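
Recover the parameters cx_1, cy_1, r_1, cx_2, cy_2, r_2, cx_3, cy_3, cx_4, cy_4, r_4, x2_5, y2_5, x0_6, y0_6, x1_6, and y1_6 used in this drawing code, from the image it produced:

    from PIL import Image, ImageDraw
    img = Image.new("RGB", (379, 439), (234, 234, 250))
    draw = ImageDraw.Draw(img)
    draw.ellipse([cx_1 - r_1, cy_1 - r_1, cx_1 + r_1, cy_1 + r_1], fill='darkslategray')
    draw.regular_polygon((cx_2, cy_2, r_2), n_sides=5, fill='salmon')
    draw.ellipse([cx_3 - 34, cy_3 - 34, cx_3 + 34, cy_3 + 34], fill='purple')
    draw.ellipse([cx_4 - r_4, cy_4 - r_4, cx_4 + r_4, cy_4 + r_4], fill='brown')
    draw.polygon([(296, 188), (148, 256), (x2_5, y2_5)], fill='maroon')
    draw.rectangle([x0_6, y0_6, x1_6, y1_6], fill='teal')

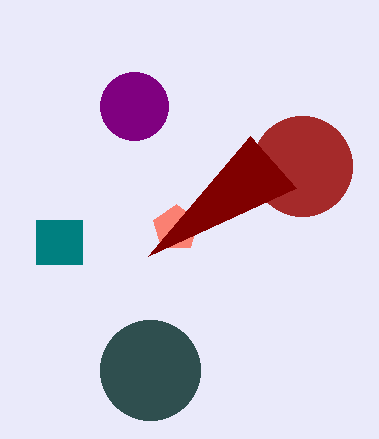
cx_1 = 150; cy_1 = 370; r_1 = 50; cx_2 = 176; cy_2 = 228; r_2 = 24; cx_3 = 134; cy_3 = 106; cx_4 = 302; cy_4 = 166; r_4 = 50; x2_5 = 250; y2_5 = 136; x0_6 = 36; y0_6 = 220; x1_6 = 82; y1_6 = 264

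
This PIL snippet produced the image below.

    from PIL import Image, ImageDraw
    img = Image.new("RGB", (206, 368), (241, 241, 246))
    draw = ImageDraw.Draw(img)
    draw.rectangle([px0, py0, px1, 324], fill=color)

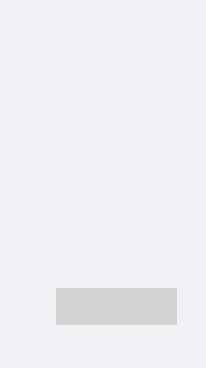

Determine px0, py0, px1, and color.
px0 = 56, py0 = 288, px1 = 176, color = 'lightgray'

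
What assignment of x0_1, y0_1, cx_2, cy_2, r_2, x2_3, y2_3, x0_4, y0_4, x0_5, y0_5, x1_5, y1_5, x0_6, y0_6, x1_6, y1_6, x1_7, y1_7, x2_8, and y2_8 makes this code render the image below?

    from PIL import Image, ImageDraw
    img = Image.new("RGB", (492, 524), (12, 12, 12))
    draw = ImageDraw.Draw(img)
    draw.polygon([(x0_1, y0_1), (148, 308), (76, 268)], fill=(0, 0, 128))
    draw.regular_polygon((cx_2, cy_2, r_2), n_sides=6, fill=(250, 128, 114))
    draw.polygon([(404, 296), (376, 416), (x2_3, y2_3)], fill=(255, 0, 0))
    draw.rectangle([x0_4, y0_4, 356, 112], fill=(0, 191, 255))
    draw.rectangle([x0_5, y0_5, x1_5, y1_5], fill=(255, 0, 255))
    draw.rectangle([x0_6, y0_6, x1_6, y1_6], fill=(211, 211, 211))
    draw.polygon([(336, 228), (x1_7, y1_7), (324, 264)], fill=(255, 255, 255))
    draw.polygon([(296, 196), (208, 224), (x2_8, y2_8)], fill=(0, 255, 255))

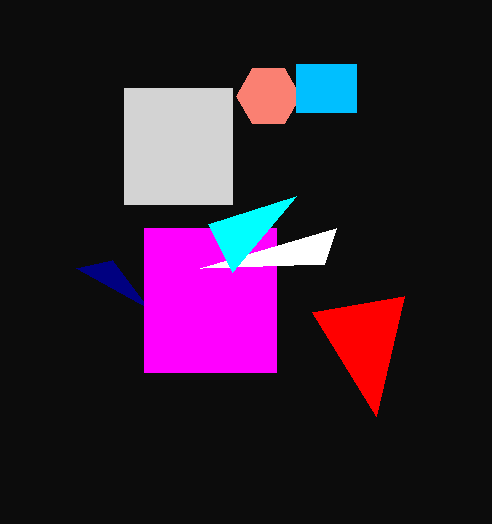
x0_1 = 112, y0_1 = 260, cx_2 = 268, cy_2 = 96, r_2 = 32, x2_3 = 312, y2_3 = 312, x0_4 = 296, y0_4 = 64, x0_5 = 144, y0_5 = 228, x1_5 = 276, y1_5 = 372, x0_6 = 124, y0_6 = 88, x1_6 = 232, y1_6 = 204, x1_7 = 200, y1_7 = 268, x2_8 = 232, y2_8 = 272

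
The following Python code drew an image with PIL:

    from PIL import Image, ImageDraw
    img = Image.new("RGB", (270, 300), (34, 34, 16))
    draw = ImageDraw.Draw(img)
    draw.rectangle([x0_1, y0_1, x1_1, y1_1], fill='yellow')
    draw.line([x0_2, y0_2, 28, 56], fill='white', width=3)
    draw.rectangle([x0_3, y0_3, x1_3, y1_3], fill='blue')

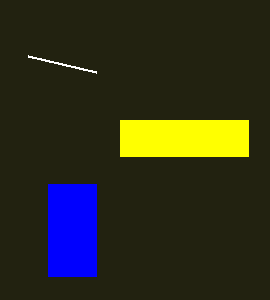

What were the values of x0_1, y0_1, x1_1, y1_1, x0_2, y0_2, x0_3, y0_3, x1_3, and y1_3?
x0_1 = 120
y0_1 = 120
x1_1 = 248
y1_1 = 156
x0_2 = 96
y0_2 = 72
x0_3 = 48
y0_3 = 184
x1_3 = 96
y1_3 = 276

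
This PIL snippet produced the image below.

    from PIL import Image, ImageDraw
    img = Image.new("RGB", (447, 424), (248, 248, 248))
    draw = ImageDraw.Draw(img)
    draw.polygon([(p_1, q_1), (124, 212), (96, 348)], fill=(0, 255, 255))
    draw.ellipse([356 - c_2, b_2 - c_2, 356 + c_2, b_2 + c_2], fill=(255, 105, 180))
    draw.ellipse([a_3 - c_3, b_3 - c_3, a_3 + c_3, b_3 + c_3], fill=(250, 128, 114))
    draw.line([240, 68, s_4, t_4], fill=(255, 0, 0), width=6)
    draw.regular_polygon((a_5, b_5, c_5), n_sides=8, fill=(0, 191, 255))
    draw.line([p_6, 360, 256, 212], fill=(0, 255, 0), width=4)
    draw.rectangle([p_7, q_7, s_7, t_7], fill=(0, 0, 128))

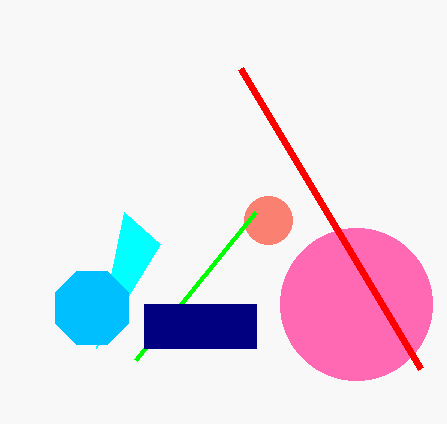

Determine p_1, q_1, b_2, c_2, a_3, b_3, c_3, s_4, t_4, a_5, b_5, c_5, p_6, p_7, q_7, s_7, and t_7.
p_1 = 160; q_1 = 244; b_2 = 304; c_2 = 76; a_3 = 268; b_3 = 220; c_3 = 24; s_4 = 420; t_4 = 368; a_5 = 92; b_5 = 308; c_5 = 40; p_6 = 136; p_7 = 144; q_7 = 304; s_7 = 256; t_7 = 348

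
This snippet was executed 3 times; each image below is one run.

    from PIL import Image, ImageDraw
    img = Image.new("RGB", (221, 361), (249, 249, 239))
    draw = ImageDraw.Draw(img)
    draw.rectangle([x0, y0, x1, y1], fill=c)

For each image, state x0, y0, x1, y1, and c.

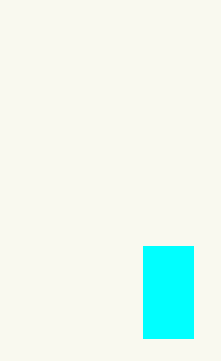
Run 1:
x0 = 143; y0 = 246; x1 = 193; y1 = 338; c = 'cyan'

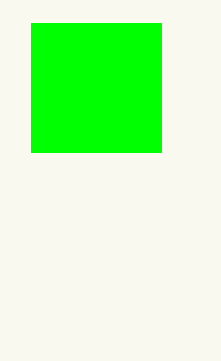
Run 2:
x0 = 31, y0 = 23, x1 = 161, y1 = 152, c = 'lime'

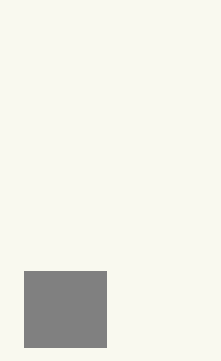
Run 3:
x0 = 24
y0 = 271
x1 = 106
y1 = 347
c = 'gray'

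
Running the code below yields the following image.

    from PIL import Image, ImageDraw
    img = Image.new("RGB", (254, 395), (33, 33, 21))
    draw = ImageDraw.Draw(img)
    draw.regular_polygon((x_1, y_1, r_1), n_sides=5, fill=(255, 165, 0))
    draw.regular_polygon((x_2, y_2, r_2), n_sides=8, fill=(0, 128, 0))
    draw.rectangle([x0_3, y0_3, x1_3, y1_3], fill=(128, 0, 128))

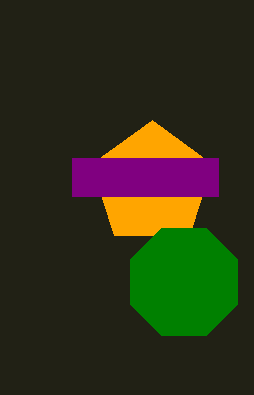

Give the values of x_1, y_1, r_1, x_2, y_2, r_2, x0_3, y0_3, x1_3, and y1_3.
x_1 = 152; y_1 = 184; r_1 = 64; x_2 = 184; y_2 = 282; r_2 = 58; x0_3 = 72; y0_3 = 158; x1_3 = 218; y1_3 = 196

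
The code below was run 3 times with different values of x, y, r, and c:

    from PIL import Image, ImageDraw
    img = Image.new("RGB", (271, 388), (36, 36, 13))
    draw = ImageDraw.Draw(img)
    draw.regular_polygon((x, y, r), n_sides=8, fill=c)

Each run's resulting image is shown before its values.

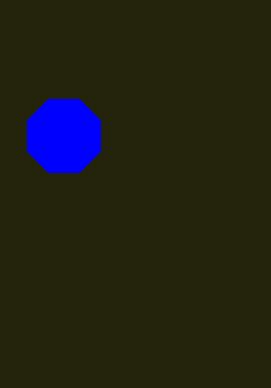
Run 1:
x = 64
y = 136
r = 40
c = 'blue'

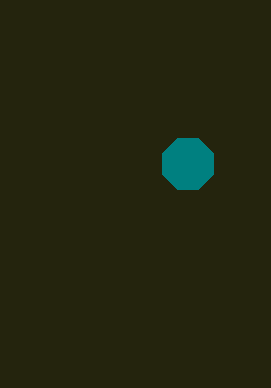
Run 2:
x = 188
y = 164
r = 28
c = 'teal'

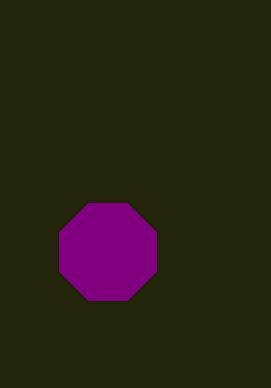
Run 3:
x = 108, y = 252, r = 52, c = 'purple'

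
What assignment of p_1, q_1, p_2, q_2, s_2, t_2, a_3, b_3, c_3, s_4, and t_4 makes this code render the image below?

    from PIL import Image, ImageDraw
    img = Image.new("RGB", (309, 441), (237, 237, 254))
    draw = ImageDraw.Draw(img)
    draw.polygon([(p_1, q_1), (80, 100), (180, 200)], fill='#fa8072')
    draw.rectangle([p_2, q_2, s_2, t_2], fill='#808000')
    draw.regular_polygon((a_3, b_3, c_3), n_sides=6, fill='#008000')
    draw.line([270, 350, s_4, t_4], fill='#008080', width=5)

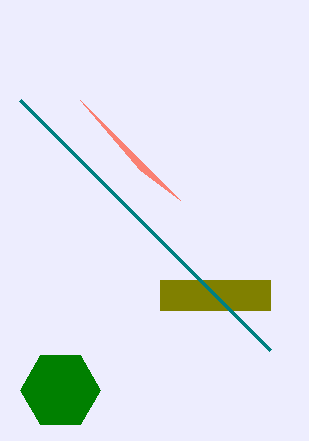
p_1 = 140; q_1 = 170; p_2 = 160; q_2 = 280; s_2 = 270; t_2 = 310; a_3 = 60; b_3 = 390; c_3 = 40; s_4 = 20; t_4 = 100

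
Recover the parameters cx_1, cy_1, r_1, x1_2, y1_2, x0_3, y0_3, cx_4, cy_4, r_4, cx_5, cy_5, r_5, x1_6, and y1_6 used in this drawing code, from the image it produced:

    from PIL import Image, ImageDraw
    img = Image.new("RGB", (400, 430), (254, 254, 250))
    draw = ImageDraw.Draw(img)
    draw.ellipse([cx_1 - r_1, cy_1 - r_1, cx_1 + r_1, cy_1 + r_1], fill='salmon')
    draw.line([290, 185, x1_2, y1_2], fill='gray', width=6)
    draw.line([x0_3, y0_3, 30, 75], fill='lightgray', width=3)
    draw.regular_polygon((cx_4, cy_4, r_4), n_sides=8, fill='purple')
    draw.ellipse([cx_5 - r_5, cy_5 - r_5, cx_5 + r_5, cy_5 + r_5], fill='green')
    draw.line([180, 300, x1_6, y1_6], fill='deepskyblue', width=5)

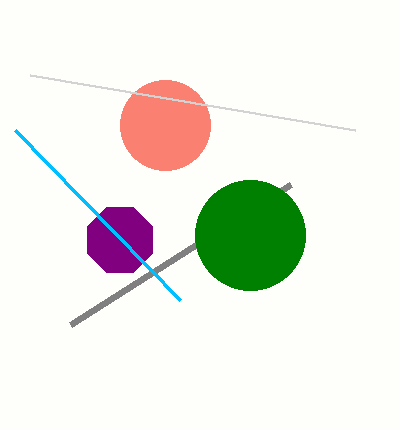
cx_1 = 165; cy_1 = 125; r_1 = 45; x1_2 = 70; y1_2 = 325; x0_3 = 355; y0_3 = 130; cx_4 = 120; cy_4 = 240; r_4 = 35; cx_5 = 250; cy_5 = 235; r_5 = 55; x1_6 = 15; y1_6 = 130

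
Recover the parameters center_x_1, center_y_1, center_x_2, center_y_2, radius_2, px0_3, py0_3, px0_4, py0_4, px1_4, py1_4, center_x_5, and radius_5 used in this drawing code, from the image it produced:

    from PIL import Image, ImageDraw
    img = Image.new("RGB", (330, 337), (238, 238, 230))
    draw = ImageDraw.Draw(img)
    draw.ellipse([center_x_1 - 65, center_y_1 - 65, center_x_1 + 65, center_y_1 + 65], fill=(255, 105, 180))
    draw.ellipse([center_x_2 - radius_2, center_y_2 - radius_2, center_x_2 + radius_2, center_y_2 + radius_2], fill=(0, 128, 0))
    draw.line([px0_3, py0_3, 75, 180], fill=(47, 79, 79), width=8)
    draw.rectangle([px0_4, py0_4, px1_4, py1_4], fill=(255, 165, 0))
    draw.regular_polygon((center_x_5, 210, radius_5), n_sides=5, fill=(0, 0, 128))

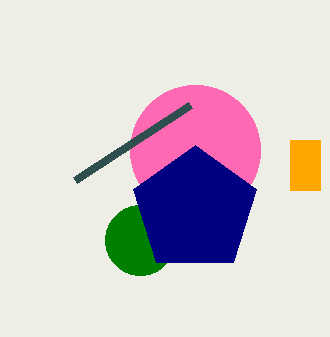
center_x_1 = 195; center_y_1 = 150; center_x_2 = 140; center_y_2 = 240; radius_2 = 35; px0_3 = 190; py0_3 = 105; px0_4 = 290; py0_4 = 140; px1_4 = 320; py1_4 = 190; center_x_5 = 195; radius_5 = 65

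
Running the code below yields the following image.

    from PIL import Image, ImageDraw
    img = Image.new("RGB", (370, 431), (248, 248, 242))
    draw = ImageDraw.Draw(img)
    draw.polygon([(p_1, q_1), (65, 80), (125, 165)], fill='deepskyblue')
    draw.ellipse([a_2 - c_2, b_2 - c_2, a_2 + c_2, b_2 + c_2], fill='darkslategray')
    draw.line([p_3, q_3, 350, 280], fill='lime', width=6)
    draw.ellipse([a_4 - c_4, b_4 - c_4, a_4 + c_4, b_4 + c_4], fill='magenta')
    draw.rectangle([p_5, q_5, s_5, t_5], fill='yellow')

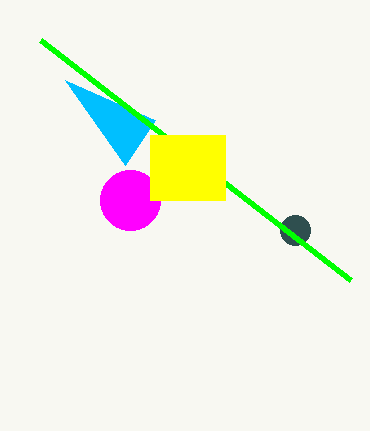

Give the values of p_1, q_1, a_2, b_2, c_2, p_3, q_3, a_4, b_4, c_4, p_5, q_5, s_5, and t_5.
p_1 = 155
q_1 = 120
a_2 = 295
b_2 = 230
c_2 = 15
p_3 = 40
q_3 = 40
a_4 = 130
b_4 = 200
c_4 = 30
p_5 = 150
q_5 = 135
s_5 = 225
t_5 = 200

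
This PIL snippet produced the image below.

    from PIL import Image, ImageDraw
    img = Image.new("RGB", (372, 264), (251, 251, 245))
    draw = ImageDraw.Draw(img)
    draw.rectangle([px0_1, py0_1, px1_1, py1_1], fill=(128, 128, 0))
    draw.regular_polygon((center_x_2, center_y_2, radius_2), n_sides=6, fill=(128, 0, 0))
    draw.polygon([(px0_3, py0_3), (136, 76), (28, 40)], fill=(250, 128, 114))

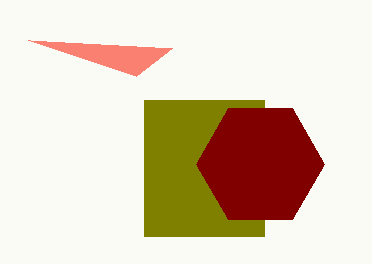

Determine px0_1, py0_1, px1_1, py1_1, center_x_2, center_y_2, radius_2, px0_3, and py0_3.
px0_1 = 144, py0_1 = 100, px1_1 = 264, py1_1 = 236, center_x_2 = 260, center_y_2 = 164, radius_2 = 64, px0_3 = 172, py0_3 = 48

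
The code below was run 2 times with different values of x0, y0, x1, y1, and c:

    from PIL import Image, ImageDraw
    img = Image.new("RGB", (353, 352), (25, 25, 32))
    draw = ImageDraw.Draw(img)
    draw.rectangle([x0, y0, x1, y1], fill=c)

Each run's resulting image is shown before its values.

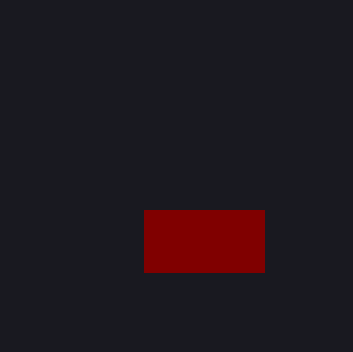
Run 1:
x0 = 144, y0 = 210, x1 = 264, y1 = 272, c = 'maroon'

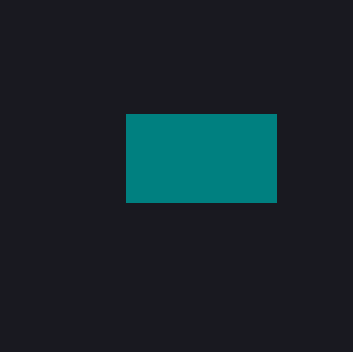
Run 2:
x0 = 126; y0 = 114; x1 = 276; y1 = 202; c = 'teal'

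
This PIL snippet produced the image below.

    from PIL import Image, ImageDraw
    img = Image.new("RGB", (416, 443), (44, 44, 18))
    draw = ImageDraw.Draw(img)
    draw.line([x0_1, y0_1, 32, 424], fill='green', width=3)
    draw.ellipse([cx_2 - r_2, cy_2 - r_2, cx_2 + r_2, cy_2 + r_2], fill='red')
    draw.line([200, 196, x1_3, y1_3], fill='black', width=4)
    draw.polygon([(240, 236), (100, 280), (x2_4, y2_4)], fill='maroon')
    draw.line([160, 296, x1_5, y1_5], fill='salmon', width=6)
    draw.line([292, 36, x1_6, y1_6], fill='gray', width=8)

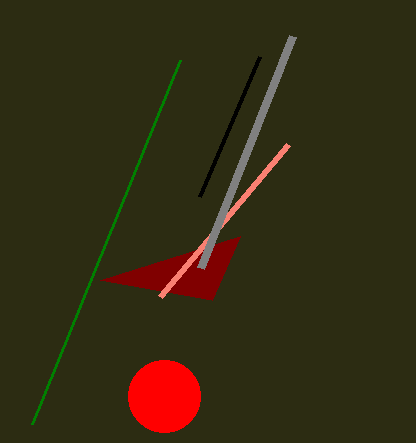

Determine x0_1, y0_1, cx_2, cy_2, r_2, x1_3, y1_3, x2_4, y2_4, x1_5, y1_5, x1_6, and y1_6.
x0_1 = 180
y0_1 = 60
cx_2 = 164
cy_2 = 396
r_2 = 36
x1_3 = 260
y1_3 = 56
x2_4 = 212
y2_4 = 300
x1_5 = 288
y1_5 = 144
x1_6 = 200
y1_6 = 268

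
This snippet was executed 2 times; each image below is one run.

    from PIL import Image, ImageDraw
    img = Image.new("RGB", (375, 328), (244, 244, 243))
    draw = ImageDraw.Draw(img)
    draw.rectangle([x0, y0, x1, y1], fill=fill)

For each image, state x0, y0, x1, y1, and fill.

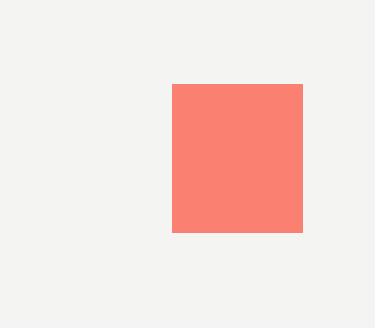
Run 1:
x0 = 172, y0 = 84, x1 = 302, y1 = 232, fill = 'salmon'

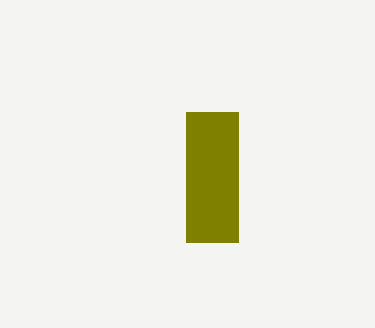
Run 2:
x0 = 186, y0 = 112, x1 = 238, y1 = 242, fill = 'olive'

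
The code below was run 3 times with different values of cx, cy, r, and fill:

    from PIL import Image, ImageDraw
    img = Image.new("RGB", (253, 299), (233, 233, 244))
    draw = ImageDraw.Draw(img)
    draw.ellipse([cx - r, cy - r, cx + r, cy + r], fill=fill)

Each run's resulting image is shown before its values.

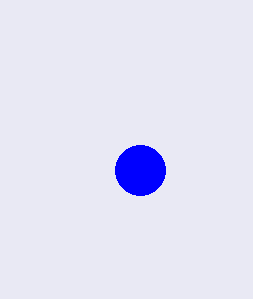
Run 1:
cx = 140; cy = 170; r = 25; fill = 'blue'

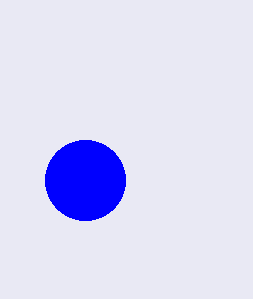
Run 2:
cx = 85, cy = 180, r = 40, fill = 'blue'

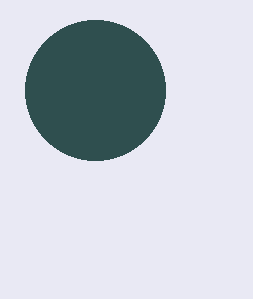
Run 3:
cx = 95, cy = 90, r = 70, fill = 'darkslategray'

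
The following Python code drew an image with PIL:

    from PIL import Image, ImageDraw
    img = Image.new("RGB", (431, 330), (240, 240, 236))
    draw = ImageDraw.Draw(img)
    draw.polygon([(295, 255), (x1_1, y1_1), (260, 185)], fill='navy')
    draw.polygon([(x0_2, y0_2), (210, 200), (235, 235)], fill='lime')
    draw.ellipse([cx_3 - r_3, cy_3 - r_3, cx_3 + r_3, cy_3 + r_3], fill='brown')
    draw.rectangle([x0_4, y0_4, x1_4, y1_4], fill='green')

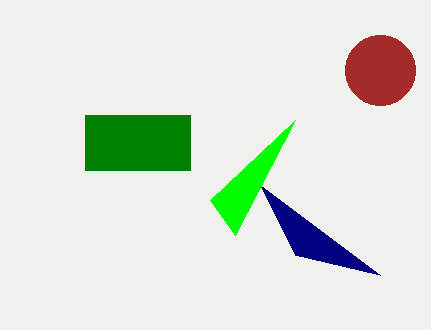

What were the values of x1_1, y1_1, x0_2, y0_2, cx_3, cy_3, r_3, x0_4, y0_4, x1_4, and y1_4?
x1_1 = 380, y1_1 = 275, x0_2 = 295, y0_2 = 120, cx_3 = 380, cy_3 = 70, r_3 = 35, x0_4 = 85, y0_4 = 115, x1_4 = 190, y1_4 = 170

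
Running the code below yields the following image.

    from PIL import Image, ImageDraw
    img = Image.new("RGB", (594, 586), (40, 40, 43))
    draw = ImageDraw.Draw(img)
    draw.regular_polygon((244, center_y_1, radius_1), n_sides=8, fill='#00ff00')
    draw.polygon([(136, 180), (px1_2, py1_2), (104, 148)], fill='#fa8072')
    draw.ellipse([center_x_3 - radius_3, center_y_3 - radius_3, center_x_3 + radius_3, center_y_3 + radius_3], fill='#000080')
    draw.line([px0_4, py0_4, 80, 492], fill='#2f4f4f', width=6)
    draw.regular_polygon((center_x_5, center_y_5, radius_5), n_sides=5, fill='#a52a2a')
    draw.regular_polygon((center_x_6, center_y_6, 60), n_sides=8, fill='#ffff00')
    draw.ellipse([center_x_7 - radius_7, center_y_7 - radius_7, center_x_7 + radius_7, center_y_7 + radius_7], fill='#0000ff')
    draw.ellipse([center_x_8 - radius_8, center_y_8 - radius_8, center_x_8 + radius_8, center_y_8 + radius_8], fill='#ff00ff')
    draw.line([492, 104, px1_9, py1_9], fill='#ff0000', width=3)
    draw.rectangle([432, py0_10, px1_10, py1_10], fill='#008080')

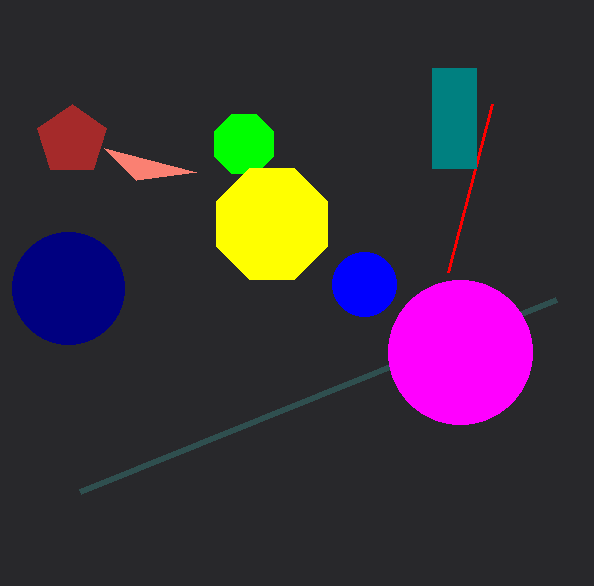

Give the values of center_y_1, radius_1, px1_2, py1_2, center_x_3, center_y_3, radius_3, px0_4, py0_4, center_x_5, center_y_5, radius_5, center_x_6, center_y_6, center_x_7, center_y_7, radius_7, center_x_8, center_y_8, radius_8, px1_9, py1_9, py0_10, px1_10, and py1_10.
center_y_1 = 144; radius_1 = 32; px1_2 = 196; py1_2 = 172; center_x_3 = 68; center_y_3 = 288; radius_3 = 56; px0_4 = 556; py0_4 = 300; center_x_5 = 72; center_y_5 = 140; radius_5 = 36; center_x_6 = 272; center_y_6 = 224; center_x_7 = 364; center_y_7 = 284; radius_7 = 32; center_x_8 = 460; center_y_8 = 352; radius_8 = 72; px1_9 = 448; py1_9 = 272; py0_10 = 68; px1_10 = 476; py1_10 = 168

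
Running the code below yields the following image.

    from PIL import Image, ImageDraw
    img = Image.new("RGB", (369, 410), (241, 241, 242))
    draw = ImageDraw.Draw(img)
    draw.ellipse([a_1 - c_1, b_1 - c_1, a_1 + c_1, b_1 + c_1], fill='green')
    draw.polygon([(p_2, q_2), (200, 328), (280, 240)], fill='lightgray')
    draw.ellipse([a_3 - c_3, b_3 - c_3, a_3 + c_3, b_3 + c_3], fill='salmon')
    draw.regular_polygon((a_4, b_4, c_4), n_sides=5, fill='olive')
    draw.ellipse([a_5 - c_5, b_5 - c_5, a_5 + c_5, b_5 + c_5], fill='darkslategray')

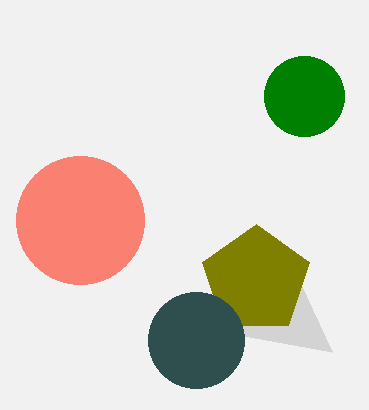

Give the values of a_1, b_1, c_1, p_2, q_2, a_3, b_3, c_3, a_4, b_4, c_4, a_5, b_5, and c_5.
a_1 = 304; b_1 = 96; c_1 = 40; p_2 = 332; q_2 = 352; a_3 = 80; b_3 = 220; c_3 = 64; a_4 = 256; b_4 = 280; c_4 = 56; a_5 = 196; b_5 = 340; c_5 = 48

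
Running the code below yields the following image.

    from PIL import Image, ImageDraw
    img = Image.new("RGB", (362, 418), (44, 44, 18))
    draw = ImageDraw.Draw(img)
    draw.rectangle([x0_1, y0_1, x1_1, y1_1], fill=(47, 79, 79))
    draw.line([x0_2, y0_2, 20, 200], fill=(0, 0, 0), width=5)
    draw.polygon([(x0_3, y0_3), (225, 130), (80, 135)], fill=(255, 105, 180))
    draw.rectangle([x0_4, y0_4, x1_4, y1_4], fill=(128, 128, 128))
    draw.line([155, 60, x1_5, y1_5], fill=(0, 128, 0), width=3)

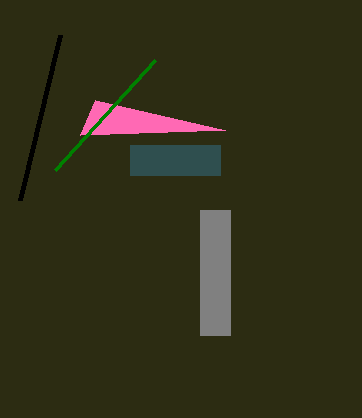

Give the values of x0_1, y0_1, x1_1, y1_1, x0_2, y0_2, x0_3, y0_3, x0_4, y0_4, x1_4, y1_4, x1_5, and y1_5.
x0_1 = 130, y0_1 = 145, x1_1 = 220, y1_1 = 175, x0_2 = 60, y0_2 = 35, x0_3 = 95, y0_3 = 100, x0_4 = 200, y0_4 = 210, x1_4 = 230, y1_4 = 335, x1_5 = 55, y1_5 = 170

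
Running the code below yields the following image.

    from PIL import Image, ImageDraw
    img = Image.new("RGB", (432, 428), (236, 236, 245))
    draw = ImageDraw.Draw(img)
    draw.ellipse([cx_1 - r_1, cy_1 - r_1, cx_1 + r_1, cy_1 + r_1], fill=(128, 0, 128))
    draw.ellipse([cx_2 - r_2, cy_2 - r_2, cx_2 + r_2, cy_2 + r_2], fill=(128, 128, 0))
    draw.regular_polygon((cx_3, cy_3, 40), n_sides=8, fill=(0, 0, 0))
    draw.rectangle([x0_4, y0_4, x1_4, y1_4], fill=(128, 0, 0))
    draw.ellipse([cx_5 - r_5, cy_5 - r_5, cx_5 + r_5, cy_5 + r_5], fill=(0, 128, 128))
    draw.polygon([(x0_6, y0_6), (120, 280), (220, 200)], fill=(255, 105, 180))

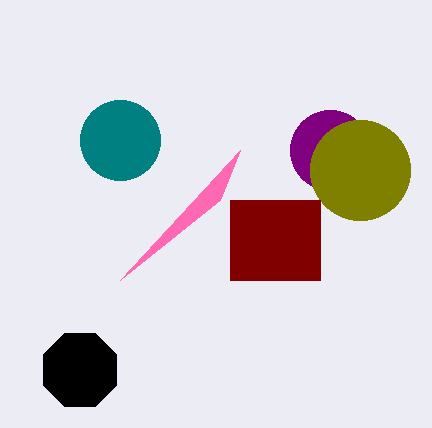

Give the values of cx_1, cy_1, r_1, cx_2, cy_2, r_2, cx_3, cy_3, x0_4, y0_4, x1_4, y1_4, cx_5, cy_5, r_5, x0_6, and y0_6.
cx_1 = 330
cy_1 = 150
r_1 = 40
cx_2 = 360
cy_2 = 170
r_2 = 50
cx_3 = 80
cy_3 = 370
x0_4 = 230
y0_4 = 200
x1_4 = 320
y1_4 = 280
cx_5 = 120
cy_5 = 140
r_5 = 40
x0_6 = 240
y0_6 = 150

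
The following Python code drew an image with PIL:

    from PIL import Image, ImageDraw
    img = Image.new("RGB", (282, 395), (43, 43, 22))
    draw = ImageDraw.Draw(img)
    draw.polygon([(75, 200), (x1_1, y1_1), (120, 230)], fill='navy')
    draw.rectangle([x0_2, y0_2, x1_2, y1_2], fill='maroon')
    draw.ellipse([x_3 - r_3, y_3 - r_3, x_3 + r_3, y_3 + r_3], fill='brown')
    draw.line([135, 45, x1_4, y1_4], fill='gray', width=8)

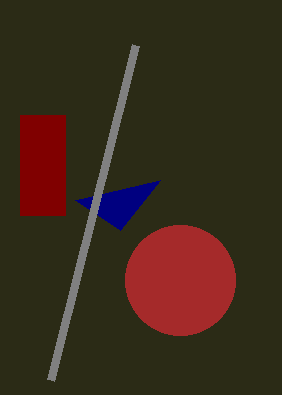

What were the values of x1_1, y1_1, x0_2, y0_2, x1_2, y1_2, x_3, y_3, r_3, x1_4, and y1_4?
x1_1 = 160
y1_1 = 180
x0_2 = 20
y0_2 = 115
x1_2 = 65
y1_2 = 215
x_3 = 180
y_3 = 280
r_3 = 55
x1_4 = 50
y1_4 = 380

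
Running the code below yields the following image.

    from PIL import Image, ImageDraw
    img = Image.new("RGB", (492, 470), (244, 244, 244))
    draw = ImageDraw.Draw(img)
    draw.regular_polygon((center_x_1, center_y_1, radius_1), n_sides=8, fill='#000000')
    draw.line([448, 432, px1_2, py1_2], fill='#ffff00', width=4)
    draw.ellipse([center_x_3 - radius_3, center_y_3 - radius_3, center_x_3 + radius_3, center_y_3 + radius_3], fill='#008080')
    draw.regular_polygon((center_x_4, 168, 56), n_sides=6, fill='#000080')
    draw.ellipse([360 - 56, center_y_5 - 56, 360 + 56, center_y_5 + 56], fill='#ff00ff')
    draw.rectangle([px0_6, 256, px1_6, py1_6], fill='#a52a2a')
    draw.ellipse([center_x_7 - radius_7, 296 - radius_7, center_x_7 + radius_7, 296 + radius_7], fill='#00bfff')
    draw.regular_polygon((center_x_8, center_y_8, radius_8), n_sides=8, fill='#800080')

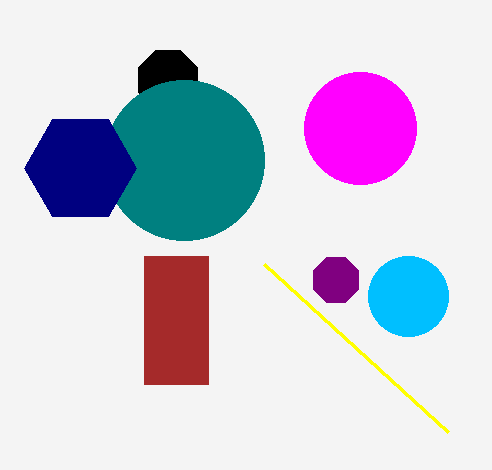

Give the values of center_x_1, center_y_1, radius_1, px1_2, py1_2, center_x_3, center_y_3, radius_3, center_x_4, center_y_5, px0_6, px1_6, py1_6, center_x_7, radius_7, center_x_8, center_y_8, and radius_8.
center_x_1 = 168; center_y_1 = 80; radius_1 = 32; px1_2 = 264; py1_2 = 264; center_x_3 = 184; center_y_3 = 160; radius_3 = 80; center_x_4 = 80; center_y_5 = 128; px0_6 = 144; px1_6 = 208; py1_6 = 384; center_x_7 = 408; radius_7 = 40; center_x_8 = 336; center_y_8 = 280; radius_8 = 24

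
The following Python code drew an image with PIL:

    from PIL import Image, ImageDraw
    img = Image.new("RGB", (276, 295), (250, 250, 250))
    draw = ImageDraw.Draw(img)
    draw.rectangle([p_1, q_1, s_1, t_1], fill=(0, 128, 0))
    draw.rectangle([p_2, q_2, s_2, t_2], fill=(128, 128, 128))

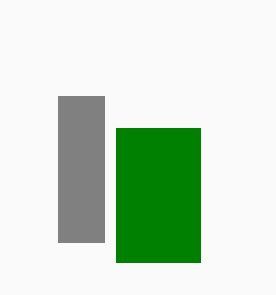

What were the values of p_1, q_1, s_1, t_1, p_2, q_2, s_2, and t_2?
p_1 = 116
q_1 = 128
s_1 = 200
t_1 = 262
p_2 = 58
q_2 = 96
s_2 = 104
t_2 = 242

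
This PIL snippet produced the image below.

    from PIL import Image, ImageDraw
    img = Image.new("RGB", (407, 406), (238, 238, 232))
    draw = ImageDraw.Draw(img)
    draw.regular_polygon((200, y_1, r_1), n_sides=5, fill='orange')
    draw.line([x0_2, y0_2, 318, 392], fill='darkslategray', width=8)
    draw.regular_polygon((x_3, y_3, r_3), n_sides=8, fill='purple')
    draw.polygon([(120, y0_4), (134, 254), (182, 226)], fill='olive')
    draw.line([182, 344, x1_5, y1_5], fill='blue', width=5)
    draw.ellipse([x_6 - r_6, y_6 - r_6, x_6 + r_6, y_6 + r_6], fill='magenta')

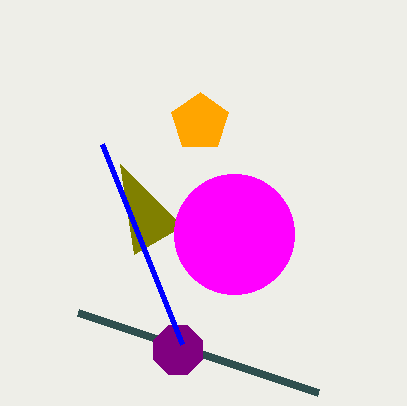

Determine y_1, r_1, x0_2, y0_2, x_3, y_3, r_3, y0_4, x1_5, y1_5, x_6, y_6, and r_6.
y_1 = 122, r_1 = 30, x0_2 = 78, y0_2 = 312, x_3 = 178, y_3 = 350, r_3 = 26, y0_4 = 164, x1_5 = 102, y1_5 = 144, x_6 = 234, y_6 = 234, r_6 = 60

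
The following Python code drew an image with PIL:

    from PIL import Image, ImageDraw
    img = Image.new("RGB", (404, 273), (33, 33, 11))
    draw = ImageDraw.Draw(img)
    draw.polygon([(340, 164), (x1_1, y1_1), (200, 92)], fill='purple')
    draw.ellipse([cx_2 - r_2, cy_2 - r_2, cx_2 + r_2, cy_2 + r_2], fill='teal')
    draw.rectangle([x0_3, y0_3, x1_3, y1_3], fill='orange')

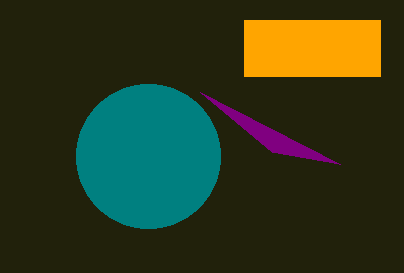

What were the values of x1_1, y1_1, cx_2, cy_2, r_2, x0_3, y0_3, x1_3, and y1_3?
x1_1 = 272, y1_1 = 152, cx_2 = 148, cy_2 = 156, r_2 = 72, x0_3 = 244, y0_3 = 20, x1_3 = 380, y1_3 = 76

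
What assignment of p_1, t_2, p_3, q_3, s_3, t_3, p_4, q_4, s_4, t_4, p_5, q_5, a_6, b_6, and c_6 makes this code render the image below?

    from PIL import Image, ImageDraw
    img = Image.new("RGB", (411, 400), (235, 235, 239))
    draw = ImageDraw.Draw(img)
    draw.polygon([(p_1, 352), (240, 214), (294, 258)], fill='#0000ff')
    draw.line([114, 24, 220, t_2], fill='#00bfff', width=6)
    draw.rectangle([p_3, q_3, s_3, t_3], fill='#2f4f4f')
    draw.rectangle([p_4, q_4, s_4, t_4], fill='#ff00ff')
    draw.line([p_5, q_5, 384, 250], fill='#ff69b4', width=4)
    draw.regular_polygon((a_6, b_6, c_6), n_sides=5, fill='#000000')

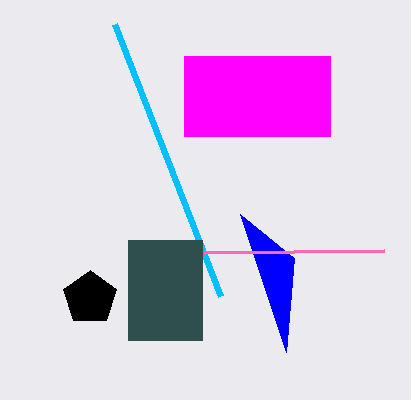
p_1 = 286
t_2 = 296
p_3 = 128
q_3 = 240
s_3 = 202
t_3 = 340
p_4 = 184
q_4 = 56
s_4 = 330
t_4 = 136
p_5 = 204
q_5 = 252
a_6 = 90
b_6 = 298
c_6 = 28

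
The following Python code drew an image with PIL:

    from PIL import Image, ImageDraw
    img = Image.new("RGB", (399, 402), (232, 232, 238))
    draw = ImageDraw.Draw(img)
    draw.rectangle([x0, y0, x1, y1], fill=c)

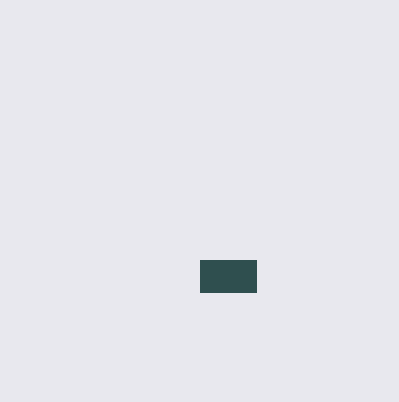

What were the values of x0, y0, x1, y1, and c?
x0 = 200; y0 = 260; x1 = 256; y1 = 292; c = 'darkslategray'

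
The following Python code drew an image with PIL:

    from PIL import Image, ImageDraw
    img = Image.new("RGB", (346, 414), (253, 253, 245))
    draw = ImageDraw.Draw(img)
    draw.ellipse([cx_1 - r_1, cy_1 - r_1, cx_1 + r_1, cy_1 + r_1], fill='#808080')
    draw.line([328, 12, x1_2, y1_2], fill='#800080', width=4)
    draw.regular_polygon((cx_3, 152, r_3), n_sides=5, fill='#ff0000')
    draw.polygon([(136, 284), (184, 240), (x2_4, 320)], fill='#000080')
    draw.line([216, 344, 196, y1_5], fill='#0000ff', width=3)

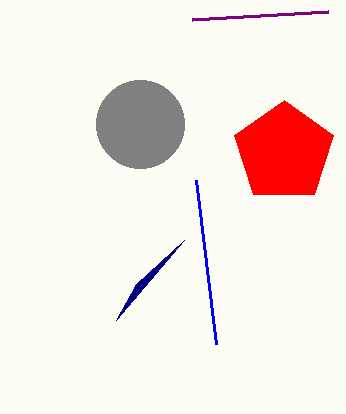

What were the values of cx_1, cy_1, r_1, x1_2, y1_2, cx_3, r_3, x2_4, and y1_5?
cx_1 = 140, cy_1 = 124, r_1 = 44, x1_2 = 192, y1_2 = 20, cx_3 = 284, r_3 = 52, x2_4 = 116, y1_5 = 180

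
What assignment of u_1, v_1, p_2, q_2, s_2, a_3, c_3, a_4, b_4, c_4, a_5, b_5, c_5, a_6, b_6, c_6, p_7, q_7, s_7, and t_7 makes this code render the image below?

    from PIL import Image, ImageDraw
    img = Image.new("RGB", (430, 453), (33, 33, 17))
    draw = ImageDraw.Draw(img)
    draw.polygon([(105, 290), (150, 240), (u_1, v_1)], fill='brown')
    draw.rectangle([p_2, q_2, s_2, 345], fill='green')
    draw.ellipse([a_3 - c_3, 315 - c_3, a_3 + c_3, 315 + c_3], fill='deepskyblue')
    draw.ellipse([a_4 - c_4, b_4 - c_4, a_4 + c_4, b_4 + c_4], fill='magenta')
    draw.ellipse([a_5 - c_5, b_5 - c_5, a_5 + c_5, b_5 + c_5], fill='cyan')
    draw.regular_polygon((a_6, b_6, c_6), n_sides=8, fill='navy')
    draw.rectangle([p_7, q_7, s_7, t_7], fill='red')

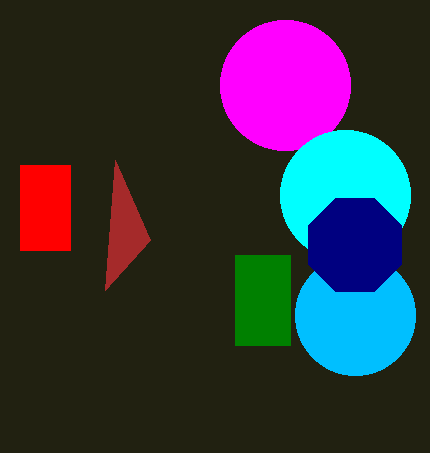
u_1 = 115, v_1 = 160, p_2 = 235, q_2 = 255, s_2 = 290, a_3 = 355, c_3 = 60, a_4 = 285, b_4 = 85, c_4 = 65, a_5 = 345, b_5 = 195, c_5 = 65, a_6 = 355, b_6 = 245, c_6 = 50, p_7 = 20, q_7 = 165, s_7 = 70, t_7 = 250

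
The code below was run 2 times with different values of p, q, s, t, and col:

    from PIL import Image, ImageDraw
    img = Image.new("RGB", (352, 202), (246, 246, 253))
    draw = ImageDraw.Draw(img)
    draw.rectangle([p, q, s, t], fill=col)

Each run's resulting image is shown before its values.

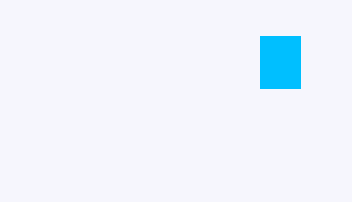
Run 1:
p = 260
q = 36
s = 300
t = 88
col = 'deepskyblue'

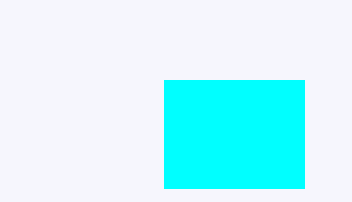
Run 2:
p = 164, q = 80, s = 304, t = 188, col = 'cyan'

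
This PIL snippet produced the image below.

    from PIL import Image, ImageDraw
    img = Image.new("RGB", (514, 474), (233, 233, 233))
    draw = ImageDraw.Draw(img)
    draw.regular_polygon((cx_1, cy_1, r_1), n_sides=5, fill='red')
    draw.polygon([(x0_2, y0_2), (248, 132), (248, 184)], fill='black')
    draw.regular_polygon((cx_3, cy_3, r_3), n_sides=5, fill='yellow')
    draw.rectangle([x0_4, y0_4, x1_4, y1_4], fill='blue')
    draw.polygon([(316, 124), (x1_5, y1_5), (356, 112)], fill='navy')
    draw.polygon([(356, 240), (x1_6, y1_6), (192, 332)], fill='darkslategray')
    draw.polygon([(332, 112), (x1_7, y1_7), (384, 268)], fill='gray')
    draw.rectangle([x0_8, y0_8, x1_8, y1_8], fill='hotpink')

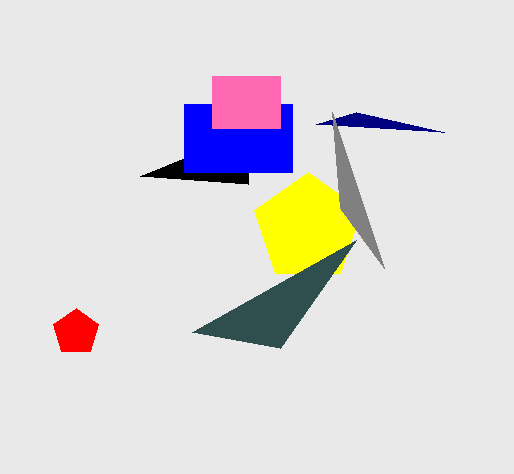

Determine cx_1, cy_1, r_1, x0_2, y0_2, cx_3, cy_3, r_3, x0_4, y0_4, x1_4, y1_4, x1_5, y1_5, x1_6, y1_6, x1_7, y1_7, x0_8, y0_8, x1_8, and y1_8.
cx_1 = 76
cy_1 = 332
r_1 = 24
x0_2 = 140
y0_2 = 176
cx_3 = 308
cy_3 = 228
r_3 = 56
x0_4 = 184
y0_4 = 104
x1_4 = 292
y1_4 = 172
x1_5 = 444
y1_5 = 132
x1_6 = 280
y1_6 = 348
x1_7 = 340
y1_7 = 208
x0_8 = 212
y0_8 = 76
x1_8 = 280
y1_8 = 128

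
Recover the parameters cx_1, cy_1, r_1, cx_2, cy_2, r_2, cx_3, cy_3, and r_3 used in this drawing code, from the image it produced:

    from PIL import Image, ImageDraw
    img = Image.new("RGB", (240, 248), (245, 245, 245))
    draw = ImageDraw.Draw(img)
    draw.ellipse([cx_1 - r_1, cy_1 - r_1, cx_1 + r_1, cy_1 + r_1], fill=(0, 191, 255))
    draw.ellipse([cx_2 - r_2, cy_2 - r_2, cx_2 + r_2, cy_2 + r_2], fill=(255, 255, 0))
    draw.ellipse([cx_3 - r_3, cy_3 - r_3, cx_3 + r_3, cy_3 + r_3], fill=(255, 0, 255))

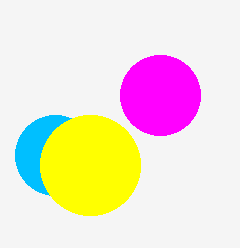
cx_1 = 55, cy_1 = 155, r_1 = 40, cx_2 = 90, cy_2 = 165, r_2 = 50, cx_3 = 160, cy_3 = 95, r_3 = 40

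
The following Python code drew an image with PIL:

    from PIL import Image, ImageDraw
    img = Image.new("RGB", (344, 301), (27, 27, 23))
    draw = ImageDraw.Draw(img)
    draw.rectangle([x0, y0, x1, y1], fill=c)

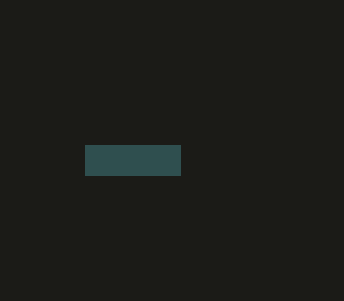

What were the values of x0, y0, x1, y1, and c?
x0 = 85, y0 = 145, x1 = 180, y1 = 175, c = 'darkslategray'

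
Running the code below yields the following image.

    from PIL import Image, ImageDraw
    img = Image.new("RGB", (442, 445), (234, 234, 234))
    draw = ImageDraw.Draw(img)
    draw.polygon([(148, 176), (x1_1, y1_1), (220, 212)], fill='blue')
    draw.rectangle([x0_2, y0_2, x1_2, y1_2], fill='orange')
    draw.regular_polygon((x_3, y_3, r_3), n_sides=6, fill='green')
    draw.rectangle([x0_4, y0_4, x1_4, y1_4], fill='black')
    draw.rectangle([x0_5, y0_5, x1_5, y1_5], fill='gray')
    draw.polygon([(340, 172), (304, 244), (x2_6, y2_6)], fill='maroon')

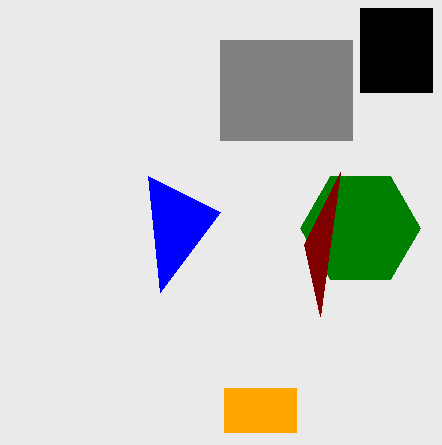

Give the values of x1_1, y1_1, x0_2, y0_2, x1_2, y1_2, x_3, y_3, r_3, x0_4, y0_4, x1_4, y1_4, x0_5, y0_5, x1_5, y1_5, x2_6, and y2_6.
x1_1 = 160
y1_1 = 292
x0_2 = 224
y0_2 = 388
x1_2 = 296
y1_2 = 432
x_3 = 360
y_3 = 228
r_3 = 60
x0_4 = 360
y0_4 = 8
x1_4 = 432
y1_4 = 92
x0_5 = 220
y0_5 = 40
x1_5 = 352
y1_5 = 140
x2_6 = 320
y2_6 = 316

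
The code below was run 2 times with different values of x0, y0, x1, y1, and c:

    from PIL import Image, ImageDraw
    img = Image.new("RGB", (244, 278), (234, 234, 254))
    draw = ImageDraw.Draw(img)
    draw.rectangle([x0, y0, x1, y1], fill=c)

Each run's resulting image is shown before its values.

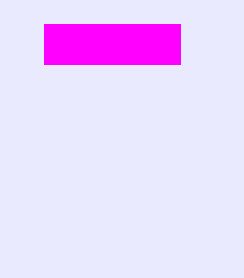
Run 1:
x0 = 44; y0 = 24; x1 = 180; y1 = 64; c = 'magenta'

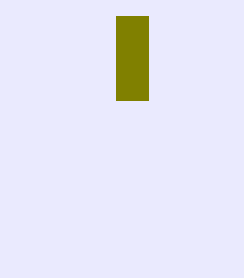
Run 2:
x0 = 116, y0 = 16, x1 = 148, y1 = 100, c = 'olive'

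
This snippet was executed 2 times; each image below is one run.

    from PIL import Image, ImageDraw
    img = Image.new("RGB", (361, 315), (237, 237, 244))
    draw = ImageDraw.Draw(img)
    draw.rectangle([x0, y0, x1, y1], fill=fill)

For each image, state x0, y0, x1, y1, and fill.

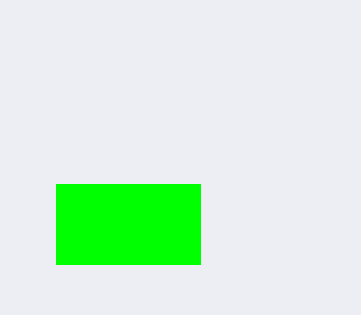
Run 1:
x0 = 56, y0 = 184, x1 = 200, y1 = 264, fill = 'lime'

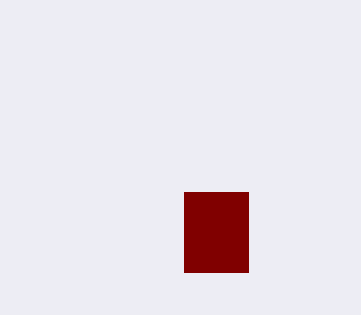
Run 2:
x0 = 184, y0 = 192, x1 = 248, y1 = 272, fill = 'maroon'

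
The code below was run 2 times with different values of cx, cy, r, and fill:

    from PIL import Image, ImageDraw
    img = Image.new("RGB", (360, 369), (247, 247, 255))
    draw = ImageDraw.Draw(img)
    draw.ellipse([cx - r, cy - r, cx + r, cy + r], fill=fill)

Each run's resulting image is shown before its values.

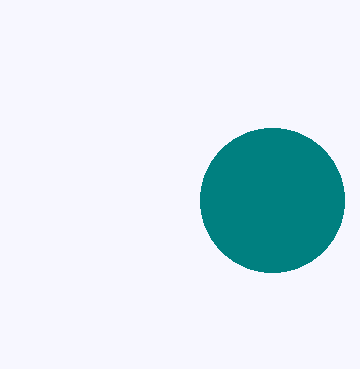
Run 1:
cx = 272; cy = 200; r = 72; fill = 'teal'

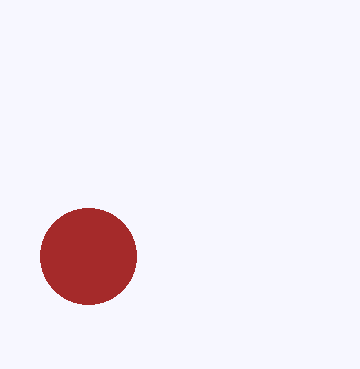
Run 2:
cx = 88
cy = 256
r = 48
fill = 'brown'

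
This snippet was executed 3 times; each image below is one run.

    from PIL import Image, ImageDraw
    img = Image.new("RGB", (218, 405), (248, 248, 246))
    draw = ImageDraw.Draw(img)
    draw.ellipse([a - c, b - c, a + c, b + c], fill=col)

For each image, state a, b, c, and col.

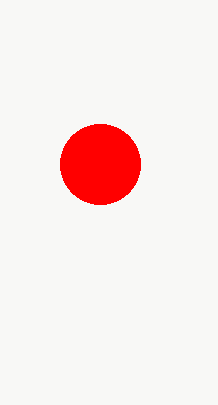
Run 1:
a = 100, b = 164, c = 40, col = 'red'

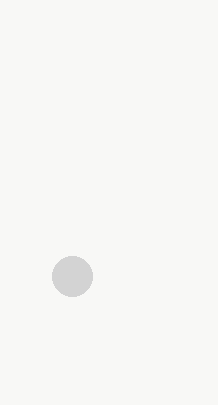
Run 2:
a = 72
b = 276
c = 20
col = 'lightgray'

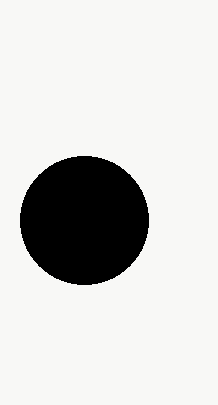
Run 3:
a = 84
b = 220
c = 64
col = 'black'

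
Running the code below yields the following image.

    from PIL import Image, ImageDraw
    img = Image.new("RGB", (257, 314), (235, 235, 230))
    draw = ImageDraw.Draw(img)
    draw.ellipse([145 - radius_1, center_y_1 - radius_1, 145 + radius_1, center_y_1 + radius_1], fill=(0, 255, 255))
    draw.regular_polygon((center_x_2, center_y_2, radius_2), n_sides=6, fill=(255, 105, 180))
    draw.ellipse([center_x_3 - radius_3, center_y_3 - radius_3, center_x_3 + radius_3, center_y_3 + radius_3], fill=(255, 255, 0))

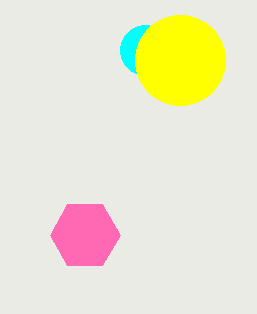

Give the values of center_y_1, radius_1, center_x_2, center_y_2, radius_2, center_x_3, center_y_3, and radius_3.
center_y_1 = 50, radius_1 = 25, center_x_2 = 85, center_y_2 = 235, radius_2 = 35, center_x_3 = 180, center_y_3 = 60, radius_3 = 45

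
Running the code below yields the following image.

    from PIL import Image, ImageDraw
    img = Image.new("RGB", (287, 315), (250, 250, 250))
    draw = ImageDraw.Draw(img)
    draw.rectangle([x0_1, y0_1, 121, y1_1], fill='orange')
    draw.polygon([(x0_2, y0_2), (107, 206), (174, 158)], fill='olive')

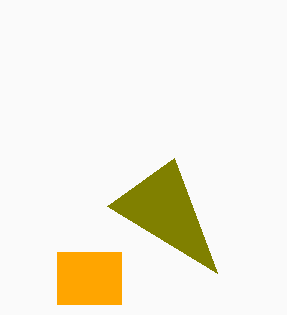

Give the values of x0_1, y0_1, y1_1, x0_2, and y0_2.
x0_1 = 57; y0_1 = 252; y1_1 = 304; x0_2 = 217; y0_2 = 273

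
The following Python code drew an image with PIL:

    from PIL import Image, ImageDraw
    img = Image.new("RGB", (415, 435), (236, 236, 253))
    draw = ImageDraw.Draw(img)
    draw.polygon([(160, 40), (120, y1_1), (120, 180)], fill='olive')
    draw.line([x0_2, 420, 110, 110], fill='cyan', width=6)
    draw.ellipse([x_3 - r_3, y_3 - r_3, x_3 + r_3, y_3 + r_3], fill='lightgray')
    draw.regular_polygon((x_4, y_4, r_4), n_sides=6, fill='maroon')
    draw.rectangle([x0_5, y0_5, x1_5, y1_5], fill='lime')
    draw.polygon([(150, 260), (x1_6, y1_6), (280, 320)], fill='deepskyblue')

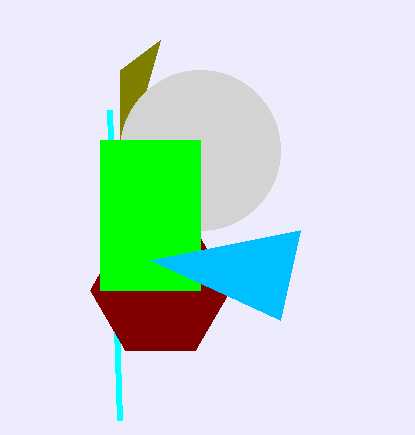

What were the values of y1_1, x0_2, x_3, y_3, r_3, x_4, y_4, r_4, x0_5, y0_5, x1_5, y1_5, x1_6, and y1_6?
y1_1 = 70, x0_2 = 120, x_3 = 200, y_3 = 150, r_3 = 80, x_4 = 160, y_4 = 290, r_4 = 70, x0_5 = 100, y0_5 = 140, x1_5 = 200, y1_5 = 290, x1_6 = 300, y1_6 = 230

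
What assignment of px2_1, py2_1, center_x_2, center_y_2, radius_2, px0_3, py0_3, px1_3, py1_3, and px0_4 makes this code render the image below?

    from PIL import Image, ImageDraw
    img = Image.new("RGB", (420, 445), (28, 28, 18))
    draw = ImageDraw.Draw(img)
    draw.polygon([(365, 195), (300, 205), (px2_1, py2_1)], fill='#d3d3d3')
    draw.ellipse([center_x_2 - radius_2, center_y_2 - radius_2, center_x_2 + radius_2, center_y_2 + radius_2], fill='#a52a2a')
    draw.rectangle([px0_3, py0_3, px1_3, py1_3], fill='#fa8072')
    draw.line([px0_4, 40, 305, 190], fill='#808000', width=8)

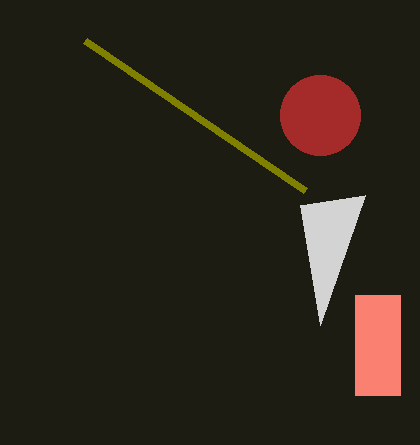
px2_1 = 320, py2_1 = 325, center_x_2 = 320, center_y_2 = 115, radius_2 = 40, px0_3 = 355, py0_3 = 295, px1_3 = 400, py1_3 = 395, px0_4 = 85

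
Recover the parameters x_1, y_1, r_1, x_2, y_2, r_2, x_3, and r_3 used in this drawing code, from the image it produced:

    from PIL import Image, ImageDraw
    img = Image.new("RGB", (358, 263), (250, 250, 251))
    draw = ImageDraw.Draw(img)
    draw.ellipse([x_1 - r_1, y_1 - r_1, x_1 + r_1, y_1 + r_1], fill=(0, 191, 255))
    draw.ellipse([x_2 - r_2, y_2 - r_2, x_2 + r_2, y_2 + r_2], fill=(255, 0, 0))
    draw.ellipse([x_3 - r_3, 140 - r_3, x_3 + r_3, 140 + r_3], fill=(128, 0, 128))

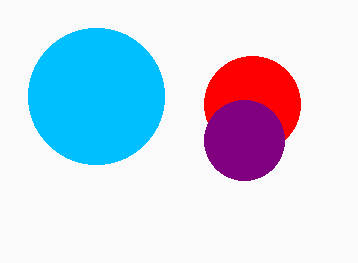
x_1 = 96
y_1 = 96
r_1 = 68
x_2 = 252
y_2 = 104
r_2 = 48
x_3 = 244
r_3 = 40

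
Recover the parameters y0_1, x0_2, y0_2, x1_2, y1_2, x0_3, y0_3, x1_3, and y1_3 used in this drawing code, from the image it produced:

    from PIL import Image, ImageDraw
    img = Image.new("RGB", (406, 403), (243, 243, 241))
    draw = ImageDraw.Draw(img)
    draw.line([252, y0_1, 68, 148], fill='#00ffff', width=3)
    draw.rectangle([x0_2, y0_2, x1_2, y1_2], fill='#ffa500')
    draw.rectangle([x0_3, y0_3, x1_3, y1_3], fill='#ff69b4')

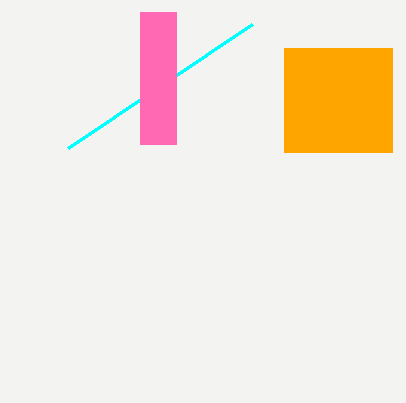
y0_1 = 24; x0_2 = 284; y0_2 = 48; x1_2 = 392; y1_2 = 152; x0_3 = 140; y0_3 = 12; x1_3 = 176; y1_3 = 144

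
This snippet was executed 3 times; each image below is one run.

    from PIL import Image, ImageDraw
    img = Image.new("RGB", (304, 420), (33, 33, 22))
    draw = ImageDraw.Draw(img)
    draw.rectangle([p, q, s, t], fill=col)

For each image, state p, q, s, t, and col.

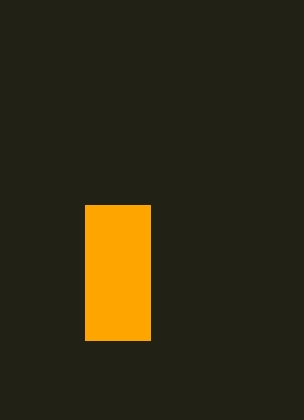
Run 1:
p = 85; q = 205; s = 150; t = 340; col = 'orange'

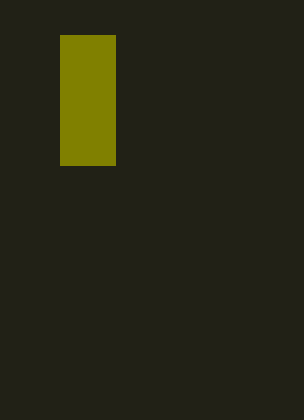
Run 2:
p = 60; q = 35; s = 115; t = 165; col = 'olive'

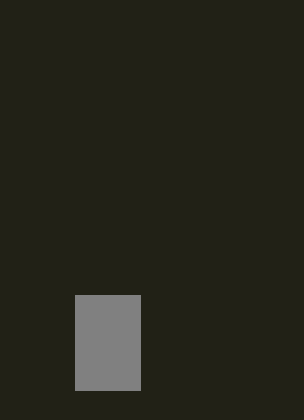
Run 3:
p = 75
q = 295
s = 140
t = 390
col = 'gray'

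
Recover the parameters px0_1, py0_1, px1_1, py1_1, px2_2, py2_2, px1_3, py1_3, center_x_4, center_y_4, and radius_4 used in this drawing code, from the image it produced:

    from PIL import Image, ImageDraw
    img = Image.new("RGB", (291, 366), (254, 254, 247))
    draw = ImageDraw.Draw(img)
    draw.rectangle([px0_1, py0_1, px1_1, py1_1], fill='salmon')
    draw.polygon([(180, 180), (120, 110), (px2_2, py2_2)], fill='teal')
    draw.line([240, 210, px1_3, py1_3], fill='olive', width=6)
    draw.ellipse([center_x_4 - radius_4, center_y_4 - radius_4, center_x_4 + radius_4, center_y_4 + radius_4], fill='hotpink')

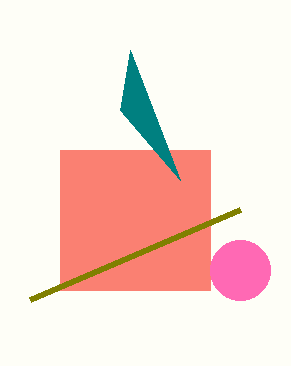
px0_1 = 60, py0_1 = 150, px1_1 = 210, py1_1 = 290, px2_2 = 130, py2_2 = 50, px1_3 = 30, py1_3 = 300, center_x_4 = 240, center_y_4 = 270, radius_4 = 30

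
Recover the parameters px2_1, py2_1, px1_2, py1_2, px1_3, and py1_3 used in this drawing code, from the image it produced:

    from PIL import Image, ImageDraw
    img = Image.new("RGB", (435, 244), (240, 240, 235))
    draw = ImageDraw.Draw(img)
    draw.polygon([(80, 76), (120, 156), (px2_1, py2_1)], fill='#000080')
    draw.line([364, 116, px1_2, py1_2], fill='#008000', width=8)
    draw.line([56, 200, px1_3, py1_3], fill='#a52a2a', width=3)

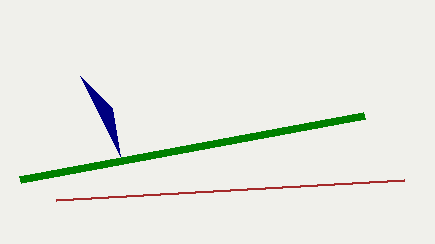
px2_1 = 112, py2_1 = 108, px1_2 = 20, py1_2 = 180, px1_3 = 404, py1_3 = 180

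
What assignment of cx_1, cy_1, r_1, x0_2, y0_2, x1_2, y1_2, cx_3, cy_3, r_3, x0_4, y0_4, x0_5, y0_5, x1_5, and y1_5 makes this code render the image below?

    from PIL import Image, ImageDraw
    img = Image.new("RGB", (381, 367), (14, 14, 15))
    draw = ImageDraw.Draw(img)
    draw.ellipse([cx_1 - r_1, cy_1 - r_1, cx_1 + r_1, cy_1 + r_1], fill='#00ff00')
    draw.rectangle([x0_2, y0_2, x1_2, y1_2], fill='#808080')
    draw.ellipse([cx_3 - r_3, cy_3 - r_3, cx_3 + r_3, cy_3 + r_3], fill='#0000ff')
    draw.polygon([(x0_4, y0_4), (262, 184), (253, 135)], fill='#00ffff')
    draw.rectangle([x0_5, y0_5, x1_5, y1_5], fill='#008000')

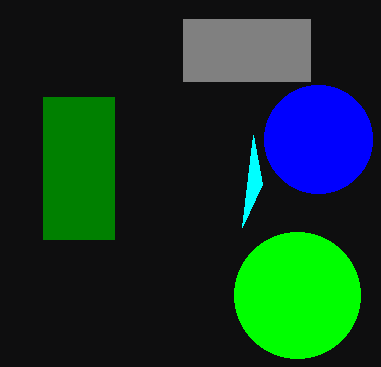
cx_1 = 297; cy_1 = 295; r_1 = 63; x0_2 = 183; y0_2 = 19; x1_2 = 310; y1_2 = 81; cx_3 = 318; cy_3 = 139; r_3 = 54; x0_4 = 242; y0_4 = 227; x0_5 = 43; y0_5 = 97; x1_5 = 114; y1_5 = 239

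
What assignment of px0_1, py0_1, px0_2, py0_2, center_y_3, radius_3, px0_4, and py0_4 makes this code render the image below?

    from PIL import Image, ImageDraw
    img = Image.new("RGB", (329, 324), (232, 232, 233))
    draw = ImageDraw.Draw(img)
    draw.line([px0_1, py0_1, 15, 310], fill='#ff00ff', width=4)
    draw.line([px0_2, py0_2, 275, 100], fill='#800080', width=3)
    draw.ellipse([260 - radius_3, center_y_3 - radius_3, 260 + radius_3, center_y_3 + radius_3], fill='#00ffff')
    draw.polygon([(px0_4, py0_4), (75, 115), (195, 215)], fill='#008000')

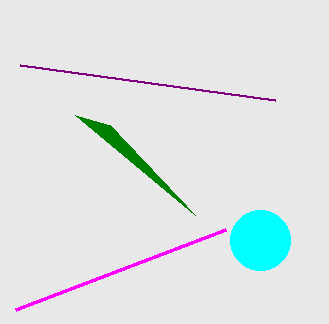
px0_1 = 225, py0_1 = 230, px0_2 = 20, py0_2 = 65, center_y_3 = 240, radius_3 = 30, px0_4 = 110, py0_4 = 125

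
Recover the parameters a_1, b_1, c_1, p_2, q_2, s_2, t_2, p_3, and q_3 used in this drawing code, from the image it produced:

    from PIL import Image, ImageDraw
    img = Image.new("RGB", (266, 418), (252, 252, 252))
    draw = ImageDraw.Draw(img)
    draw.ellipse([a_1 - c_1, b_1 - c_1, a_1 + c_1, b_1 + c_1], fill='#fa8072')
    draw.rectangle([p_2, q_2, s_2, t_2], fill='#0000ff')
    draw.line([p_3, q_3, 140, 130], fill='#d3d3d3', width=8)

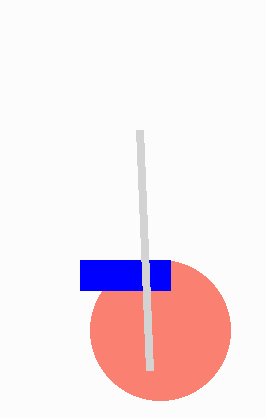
a_1 = 160
b_1 = 330
c_1 = 70
p_2 = 80
q_2 = 260
s_2 = 170
t_2 = 290
p_3 = 150
q_3 = 370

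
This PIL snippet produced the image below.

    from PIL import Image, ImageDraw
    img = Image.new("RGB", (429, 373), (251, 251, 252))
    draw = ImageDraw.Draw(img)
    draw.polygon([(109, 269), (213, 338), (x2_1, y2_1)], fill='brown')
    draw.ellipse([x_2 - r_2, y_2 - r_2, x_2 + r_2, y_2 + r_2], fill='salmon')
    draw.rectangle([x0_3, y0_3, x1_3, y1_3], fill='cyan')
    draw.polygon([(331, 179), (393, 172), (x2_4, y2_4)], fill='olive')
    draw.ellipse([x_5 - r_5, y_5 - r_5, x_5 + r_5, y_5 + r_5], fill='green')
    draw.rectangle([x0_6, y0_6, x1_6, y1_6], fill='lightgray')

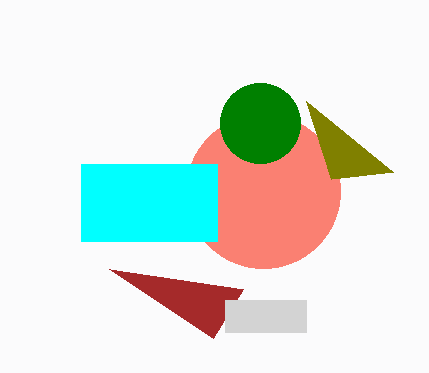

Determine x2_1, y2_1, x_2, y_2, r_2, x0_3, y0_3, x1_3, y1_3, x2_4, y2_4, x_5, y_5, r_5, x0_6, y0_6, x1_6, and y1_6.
x2_1 = 243
y2_1 = 289
x_2 = 263
y_2 = 191
r_2 = 77
x0_3 = 81
y0_3 = 164
x1_3 = 217
y1_3 = 241
x2_4 = 306
y2_4 = 101
x_5 = 260
y_5 = 123
r_5 = 40
x0_6 = 225
y0_6 = 300
x1_6 = 306
y1_6 = 332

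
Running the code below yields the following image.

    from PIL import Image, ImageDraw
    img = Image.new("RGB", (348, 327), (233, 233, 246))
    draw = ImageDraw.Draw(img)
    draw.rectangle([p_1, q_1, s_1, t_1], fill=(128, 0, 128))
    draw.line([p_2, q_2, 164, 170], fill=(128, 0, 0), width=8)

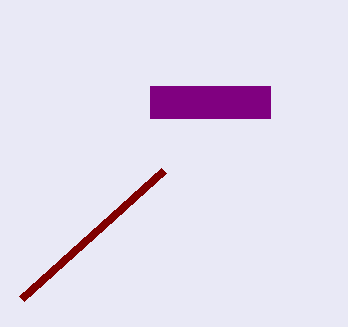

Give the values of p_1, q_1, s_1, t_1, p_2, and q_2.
p_1 = 150; q_1 = 86; s_1 = 270; t_1 = 118; p_2 = 22; q_2 = 298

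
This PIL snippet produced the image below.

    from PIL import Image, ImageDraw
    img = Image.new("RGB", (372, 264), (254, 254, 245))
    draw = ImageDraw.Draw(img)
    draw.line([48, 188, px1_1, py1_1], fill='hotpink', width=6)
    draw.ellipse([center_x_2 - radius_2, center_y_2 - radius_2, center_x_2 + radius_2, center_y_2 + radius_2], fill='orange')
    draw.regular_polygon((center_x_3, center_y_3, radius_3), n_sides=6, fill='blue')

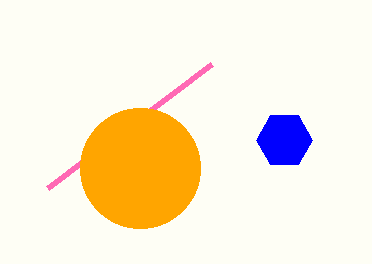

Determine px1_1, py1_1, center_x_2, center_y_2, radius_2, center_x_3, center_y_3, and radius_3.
px1_1 = 212; py1_1 = 64; center_x_2 = 140; center_y_2 = 168; radius_2 = 60; center_x_3 = 284; center_y_3 = 140; radius_3 = 28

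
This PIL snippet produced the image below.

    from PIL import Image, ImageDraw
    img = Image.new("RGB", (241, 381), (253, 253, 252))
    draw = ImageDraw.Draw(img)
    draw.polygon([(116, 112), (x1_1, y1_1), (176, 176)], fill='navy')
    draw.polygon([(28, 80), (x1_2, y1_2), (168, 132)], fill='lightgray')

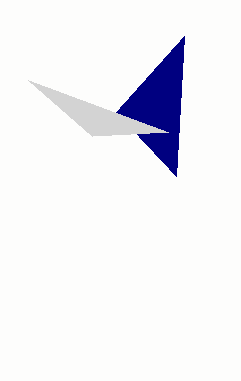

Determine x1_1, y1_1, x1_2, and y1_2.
x1_1 = 184; y1_1 = 36; x1_2 = 92; y1_2 = 136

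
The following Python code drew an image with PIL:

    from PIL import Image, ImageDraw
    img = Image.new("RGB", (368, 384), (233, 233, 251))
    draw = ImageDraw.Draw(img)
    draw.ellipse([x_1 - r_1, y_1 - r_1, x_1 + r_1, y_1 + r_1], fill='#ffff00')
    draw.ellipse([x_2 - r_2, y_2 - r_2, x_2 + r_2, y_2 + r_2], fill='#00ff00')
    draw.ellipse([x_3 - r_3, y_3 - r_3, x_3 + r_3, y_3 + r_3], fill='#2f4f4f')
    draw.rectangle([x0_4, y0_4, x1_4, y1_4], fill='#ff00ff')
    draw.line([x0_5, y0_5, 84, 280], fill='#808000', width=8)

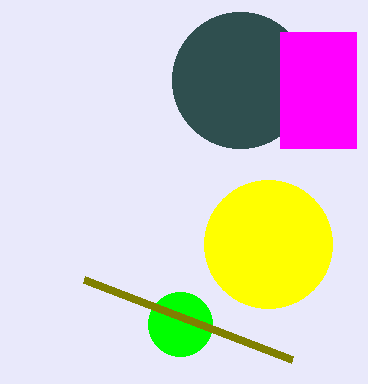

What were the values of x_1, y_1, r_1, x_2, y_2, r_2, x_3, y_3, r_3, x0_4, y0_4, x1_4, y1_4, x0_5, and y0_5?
x_1 = 268; y_1 = 244; r_1 = 64; x_2 = 180; y_2 = 324; r_2 = 32; x_3 = 240; y_3 = 80; r_3 = 68; x0_4 = 280; y0_4 = 32; x1_4 = 356; y1_4 = 148; x0_5 = 292; y0_5 = 360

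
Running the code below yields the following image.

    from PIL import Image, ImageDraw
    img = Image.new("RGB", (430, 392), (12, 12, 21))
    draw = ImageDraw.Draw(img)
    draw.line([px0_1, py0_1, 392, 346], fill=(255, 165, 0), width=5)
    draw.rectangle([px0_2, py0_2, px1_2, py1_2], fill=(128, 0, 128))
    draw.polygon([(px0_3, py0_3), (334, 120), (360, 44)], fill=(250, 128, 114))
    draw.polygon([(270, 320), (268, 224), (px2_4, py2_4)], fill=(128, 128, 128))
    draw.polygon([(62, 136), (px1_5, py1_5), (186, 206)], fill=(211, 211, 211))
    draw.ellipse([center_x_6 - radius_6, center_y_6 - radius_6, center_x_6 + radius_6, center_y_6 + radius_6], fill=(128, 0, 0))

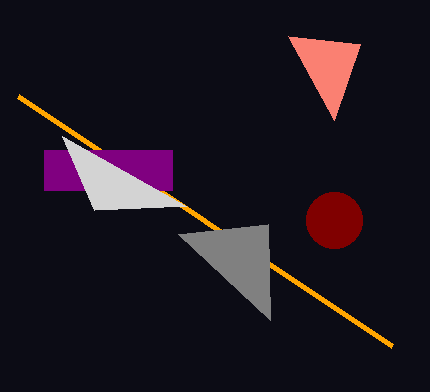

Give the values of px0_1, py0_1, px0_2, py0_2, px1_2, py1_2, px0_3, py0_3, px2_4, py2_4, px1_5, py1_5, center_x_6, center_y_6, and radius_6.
px0_1 = 18, py0_1 = 96, px0_2 = 44, py0_2 = 150, px1_2 = 172, py1_2 = 190, px0_3 = 288, py0_3 = 36, px2_4 = 178, py2_4 = 234, px1_5 = 94, py1_5 = 210, center_x_6 = 334, center_y_6 = 220, radius_6 = 28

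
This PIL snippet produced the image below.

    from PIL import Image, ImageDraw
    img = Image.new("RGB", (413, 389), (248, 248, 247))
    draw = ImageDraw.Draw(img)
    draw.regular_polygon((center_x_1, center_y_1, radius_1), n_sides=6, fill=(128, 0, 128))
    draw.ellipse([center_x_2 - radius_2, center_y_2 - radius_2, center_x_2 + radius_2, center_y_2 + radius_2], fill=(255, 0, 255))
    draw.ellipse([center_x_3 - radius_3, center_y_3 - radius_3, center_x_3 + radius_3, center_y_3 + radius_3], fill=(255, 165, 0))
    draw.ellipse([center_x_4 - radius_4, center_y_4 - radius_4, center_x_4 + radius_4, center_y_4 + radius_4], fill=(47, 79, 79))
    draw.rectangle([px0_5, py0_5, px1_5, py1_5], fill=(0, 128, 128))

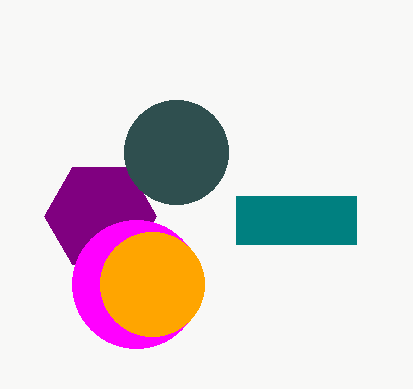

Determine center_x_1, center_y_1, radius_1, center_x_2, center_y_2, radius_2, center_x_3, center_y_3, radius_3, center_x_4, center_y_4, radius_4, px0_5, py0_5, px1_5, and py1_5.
center_x_1 = 100; center_y_1 = 216; radius_1 = 56; center_x_2 = 136; center_y_2 = 284; radius_2 = 64; center_x_3 = 152; center_y_3 = 284; radius_3 = 52; center_x_4 = 176; center_y_4 = 152; radius_4 = 52; px0_5 = 236; py0_5 = 196; px1_5 = 356; py1_5 = 244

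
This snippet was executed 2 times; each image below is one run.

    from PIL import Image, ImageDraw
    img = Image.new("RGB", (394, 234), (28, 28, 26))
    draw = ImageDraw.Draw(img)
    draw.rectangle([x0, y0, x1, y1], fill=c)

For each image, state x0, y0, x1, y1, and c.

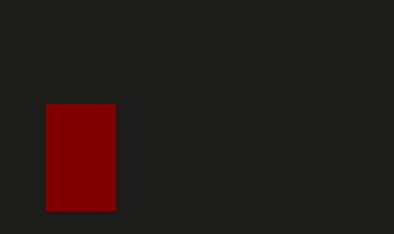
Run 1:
x0 = 46; y0 = 104; x1 = 115; y1 = 210; c = 'maroon'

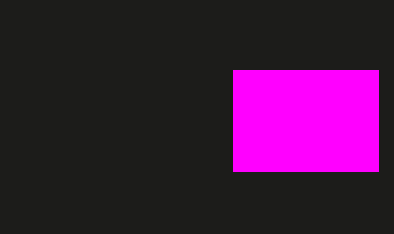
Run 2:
x0 = 233; y0 = 70; x1 = 378; y1 = 171; c = 'magenta'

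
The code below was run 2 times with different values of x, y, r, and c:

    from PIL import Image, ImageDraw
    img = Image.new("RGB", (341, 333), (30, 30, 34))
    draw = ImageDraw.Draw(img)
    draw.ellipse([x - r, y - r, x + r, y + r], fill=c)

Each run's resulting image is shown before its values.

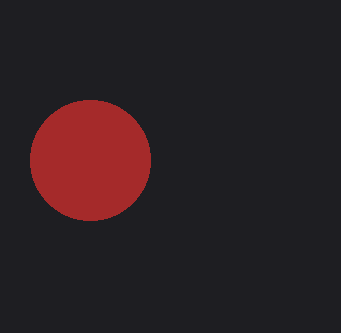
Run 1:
x = 90, y = 160, r = 60, c = 'brown'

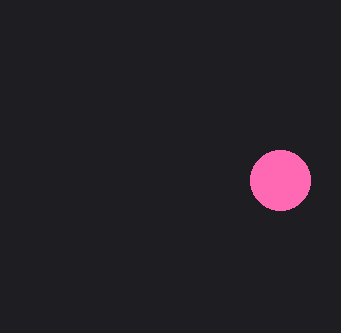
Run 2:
x = 280, y = 180, r = 30, c = 'hotpink'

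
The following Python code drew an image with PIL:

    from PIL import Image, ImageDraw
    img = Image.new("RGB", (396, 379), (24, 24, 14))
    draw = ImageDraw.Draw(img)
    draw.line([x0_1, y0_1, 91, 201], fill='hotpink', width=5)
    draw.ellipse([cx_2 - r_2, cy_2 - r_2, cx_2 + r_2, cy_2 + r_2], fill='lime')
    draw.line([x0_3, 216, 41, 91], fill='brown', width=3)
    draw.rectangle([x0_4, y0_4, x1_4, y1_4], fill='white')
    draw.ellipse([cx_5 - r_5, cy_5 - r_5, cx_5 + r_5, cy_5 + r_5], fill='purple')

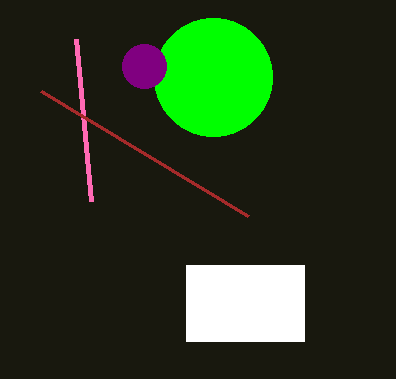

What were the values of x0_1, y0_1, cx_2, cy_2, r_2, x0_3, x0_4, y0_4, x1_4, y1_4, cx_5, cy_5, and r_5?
x0_1 = 76; y0_1 = 39; cx_2 = 213; cy_2 = 77; r_2 = 59; x0_3 = 248; x0_4 = 186; y0_4 = 265; x1_4 = 304; y1_4 = 341; cx_5 = 144; cy_5 = 66; r_5 = 22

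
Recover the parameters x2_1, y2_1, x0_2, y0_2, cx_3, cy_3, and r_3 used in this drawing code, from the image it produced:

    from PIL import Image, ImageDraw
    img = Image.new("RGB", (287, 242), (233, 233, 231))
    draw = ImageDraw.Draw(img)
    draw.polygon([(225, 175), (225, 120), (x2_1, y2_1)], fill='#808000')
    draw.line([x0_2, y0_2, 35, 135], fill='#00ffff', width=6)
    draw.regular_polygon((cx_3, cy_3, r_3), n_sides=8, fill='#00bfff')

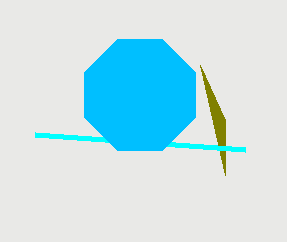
x2_1 = 200
y2_1 = 65
x0_2 = 245
y0_2 = 150
cx_3 = 140
cy_3 = 95
r_3 = 60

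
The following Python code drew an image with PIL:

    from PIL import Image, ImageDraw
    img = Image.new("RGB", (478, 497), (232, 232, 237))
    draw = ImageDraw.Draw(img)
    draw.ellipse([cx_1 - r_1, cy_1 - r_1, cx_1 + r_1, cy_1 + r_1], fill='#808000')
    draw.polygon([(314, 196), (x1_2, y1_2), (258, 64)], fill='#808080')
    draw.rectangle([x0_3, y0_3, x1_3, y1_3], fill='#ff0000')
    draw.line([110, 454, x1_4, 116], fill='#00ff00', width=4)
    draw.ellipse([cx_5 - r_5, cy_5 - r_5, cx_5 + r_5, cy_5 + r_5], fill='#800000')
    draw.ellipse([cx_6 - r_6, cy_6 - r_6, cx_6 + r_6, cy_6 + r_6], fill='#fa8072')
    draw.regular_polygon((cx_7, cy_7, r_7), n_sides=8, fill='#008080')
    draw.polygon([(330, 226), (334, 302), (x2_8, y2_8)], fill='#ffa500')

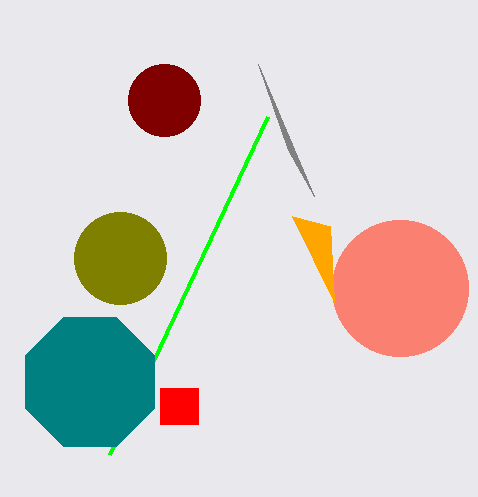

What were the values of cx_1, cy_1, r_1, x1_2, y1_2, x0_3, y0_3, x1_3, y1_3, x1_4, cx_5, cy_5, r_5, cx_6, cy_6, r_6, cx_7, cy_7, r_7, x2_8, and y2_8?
cx_1 = 120, cy_1 = 258, r_1 = 46, x1_2 = 288, y1_2 = 150, x0_3 = 160, y0_3 = 388, x1_3 = 198, y1_3 = 424, x1_4 = 268, cx_5 = 164, cy_5 = 100, r_5 = 36, cx_6 = 400, cy_6 = 288, r_6 = 68, cx_7 = 90, cy_7 = 382, r_7 = 70, x2_8 = 292, y2_8 = 216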